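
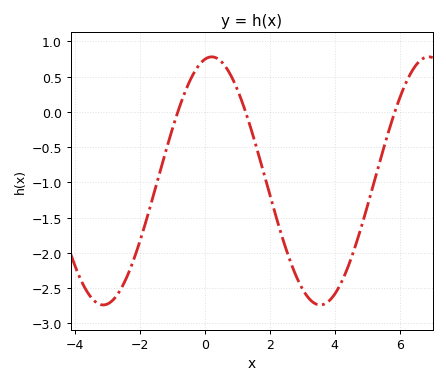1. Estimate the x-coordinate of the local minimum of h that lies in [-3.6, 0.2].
-3.13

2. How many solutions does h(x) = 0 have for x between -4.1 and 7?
3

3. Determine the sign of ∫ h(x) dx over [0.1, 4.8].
negative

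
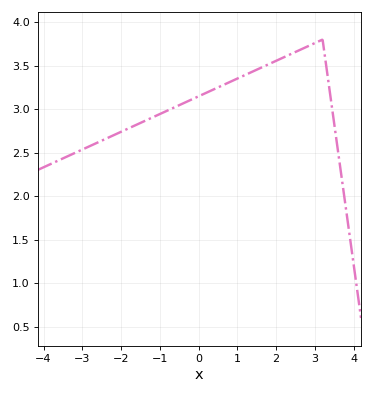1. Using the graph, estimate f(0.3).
3.21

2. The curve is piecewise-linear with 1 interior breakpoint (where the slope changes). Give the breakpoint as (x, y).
(3.2, 3.8)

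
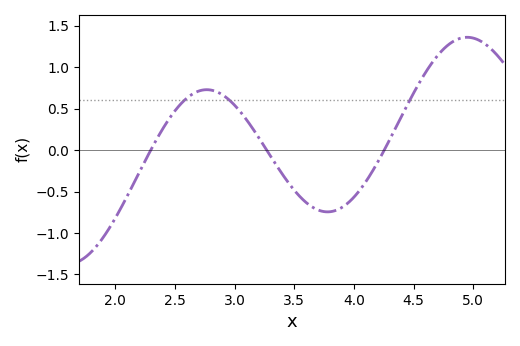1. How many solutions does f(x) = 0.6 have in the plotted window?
3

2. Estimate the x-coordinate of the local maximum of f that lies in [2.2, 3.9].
2.77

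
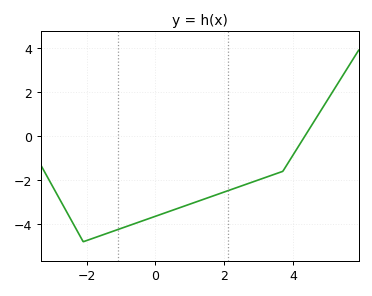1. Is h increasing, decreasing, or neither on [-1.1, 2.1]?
increasing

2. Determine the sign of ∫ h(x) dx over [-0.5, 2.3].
negative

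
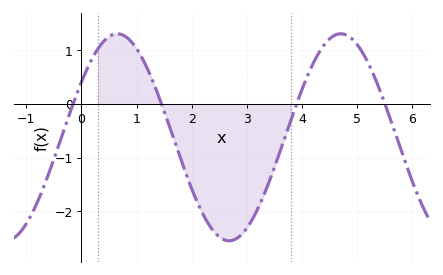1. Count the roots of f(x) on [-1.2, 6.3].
4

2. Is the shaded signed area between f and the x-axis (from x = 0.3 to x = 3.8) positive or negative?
negative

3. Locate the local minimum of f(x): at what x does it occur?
2.68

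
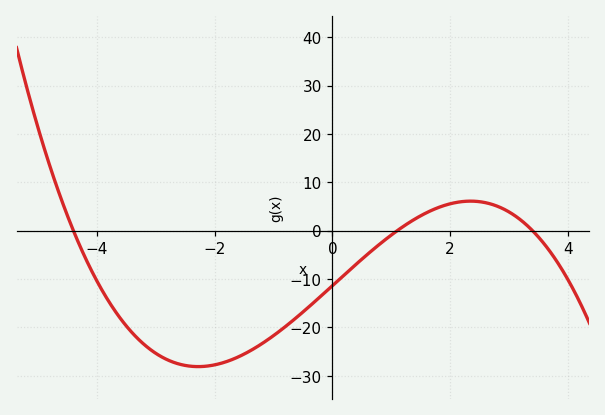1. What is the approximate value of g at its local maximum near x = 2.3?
6.11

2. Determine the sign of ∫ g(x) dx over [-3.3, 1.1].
negative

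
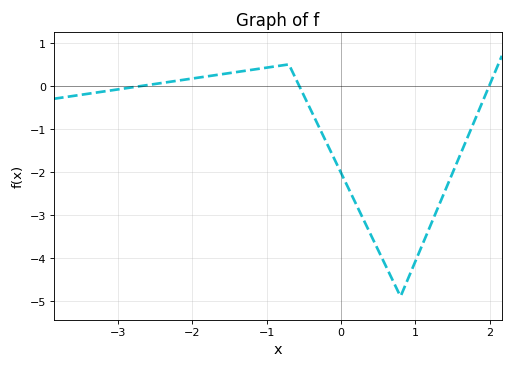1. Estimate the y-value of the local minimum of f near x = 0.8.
-4.9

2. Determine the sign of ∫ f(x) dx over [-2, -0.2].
positive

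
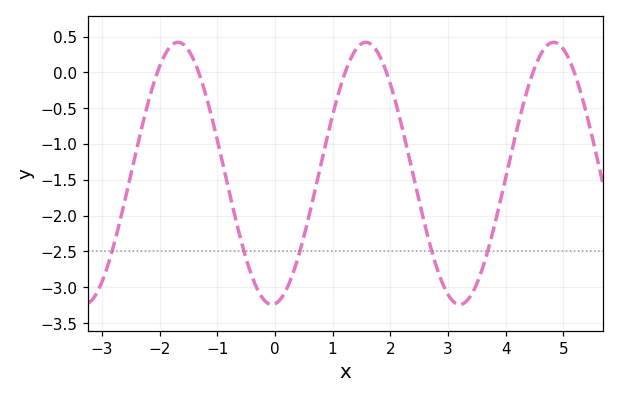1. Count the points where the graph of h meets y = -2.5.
5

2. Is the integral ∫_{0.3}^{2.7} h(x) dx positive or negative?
negative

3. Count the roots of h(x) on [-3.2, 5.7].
6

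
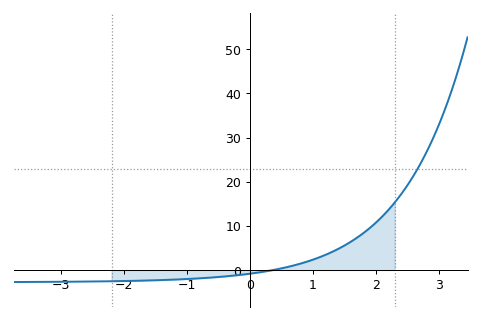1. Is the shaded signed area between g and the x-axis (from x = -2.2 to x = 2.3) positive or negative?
positive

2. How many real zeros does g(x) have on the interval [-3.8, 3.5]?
1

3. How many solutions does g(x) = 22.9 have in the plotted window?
1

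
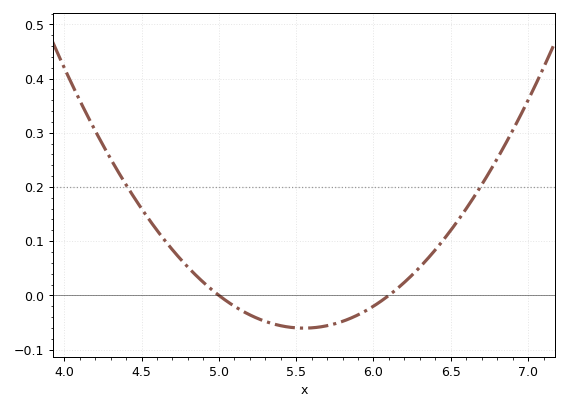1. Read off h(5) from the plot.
0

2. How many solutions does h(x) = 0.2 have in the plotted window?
2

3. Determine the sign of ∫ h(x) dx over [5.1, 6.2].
negative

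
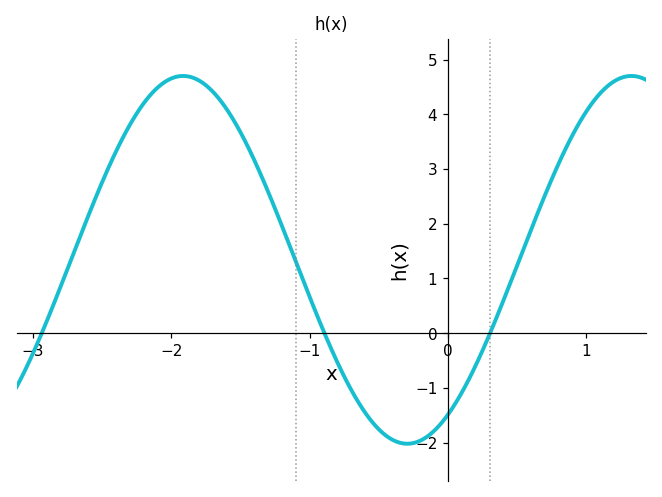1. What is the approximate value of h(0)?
-1.49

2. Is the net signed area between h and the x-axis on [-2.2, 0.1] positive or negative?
positive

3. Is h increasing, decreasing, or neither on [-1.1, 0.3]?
neither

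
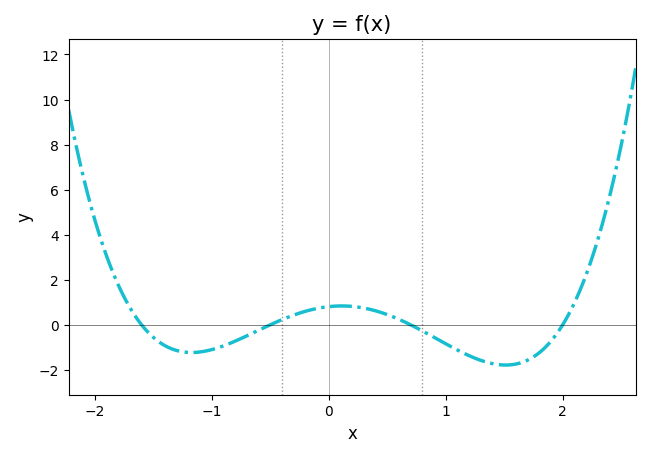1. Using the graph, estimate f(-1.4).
-0.925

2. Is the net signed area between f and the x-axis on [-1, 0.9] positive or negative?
positive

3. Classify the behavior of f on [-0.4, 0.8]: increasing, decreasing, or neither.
neither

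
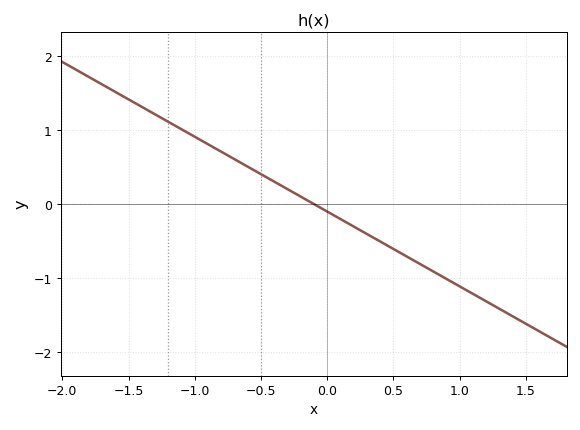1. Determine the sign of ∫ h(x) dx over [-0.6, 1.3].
negative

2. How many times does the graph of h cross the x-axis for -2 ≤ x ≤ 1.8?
1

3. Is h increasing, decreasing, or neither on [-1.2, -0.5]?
decreasing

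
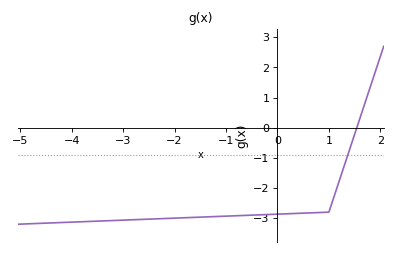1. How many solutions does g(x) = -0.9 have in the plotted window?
1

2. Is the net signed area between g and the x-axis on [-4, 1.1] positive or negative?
negative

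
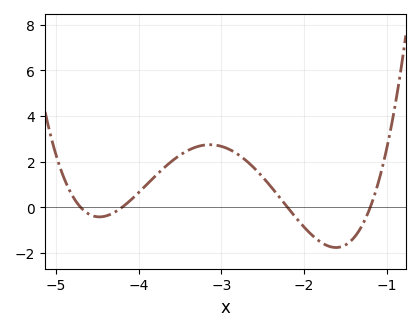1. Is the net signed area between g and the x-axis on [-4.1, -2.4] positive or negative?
positive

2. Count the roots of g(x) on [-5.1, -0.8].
4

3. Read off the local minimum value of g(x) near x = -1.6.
-1.76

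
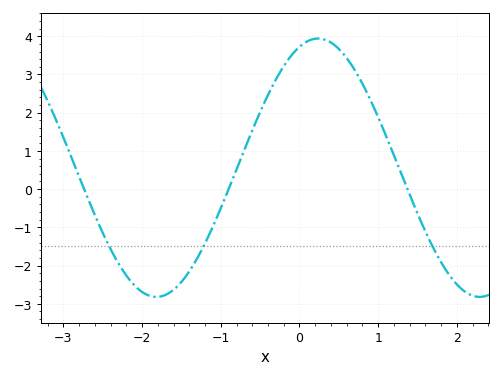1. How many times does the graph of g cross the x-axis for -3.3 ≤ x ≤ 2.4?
3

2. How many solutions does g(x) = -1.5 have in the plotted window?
3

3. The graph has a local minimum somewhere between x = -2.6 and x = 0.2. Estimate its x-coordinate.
-1.8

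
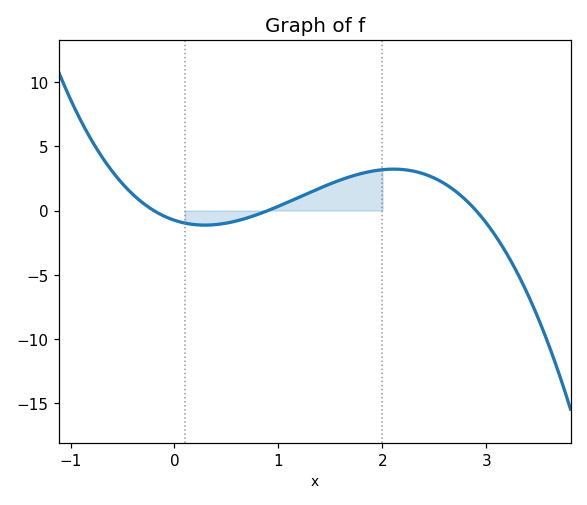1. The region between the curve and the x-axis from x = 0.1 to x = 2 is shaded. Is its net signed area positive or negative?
positive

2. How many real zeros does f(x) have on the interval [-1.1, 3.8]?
3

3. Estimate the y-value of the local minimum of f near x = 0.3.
-1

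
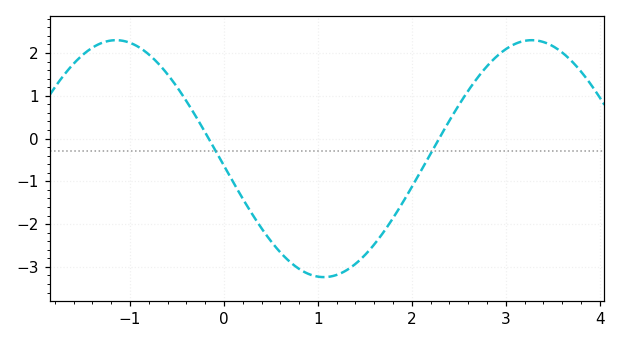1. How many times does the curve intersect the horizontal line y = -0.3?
2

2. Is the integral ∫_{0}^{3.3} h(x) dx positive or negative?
negative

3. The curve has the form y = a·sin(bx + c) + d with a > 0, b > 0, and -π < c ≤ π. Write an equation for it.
y = 2.77sin(1.42x - 3.08) - 0.47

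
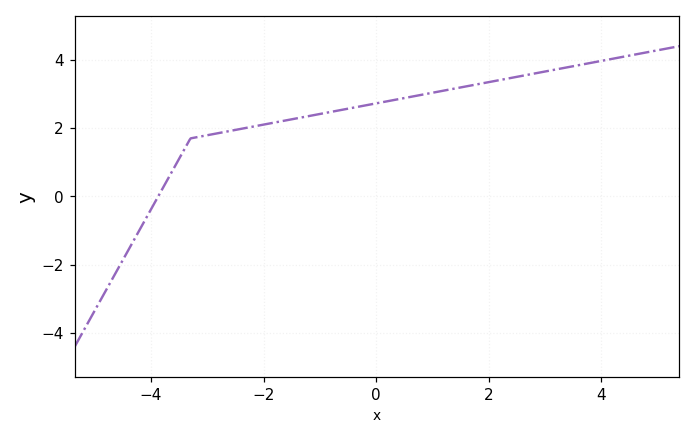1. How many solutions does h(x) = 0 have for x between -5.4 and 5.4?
1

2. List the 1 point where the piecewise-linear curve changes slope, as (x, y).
(-3.3, 1.7)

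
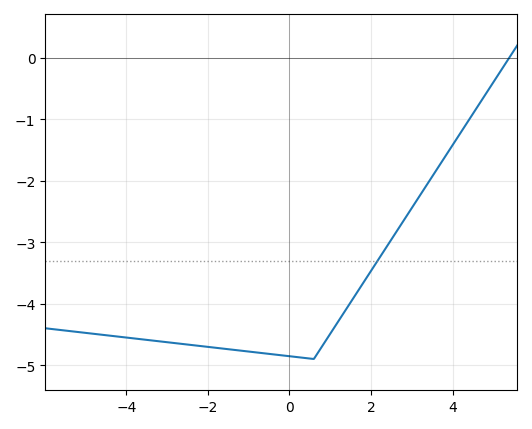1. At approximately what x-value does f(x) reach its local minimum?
0.6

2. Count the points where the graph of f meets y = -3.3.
1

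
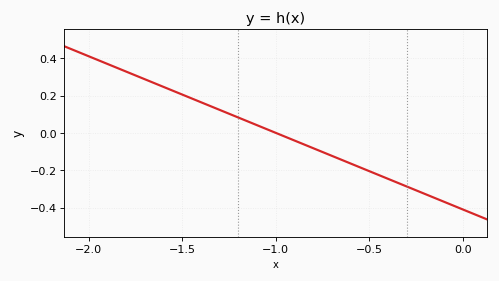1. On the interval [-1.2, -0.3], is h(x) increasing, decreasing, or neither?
decreasing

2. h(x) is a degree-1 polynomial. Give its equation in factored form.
y = -0.41(x + 1)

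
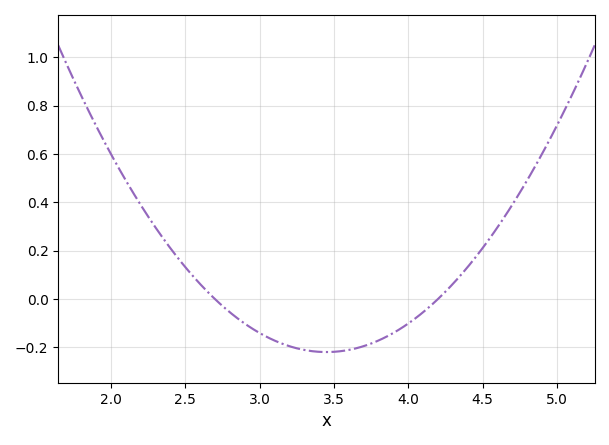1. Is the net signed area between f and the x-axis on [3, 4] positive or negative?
negative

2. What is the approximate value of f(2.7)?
0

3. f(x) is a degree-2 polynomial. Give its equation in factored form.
y = 0.39(x - 2.7)(x - 4.2)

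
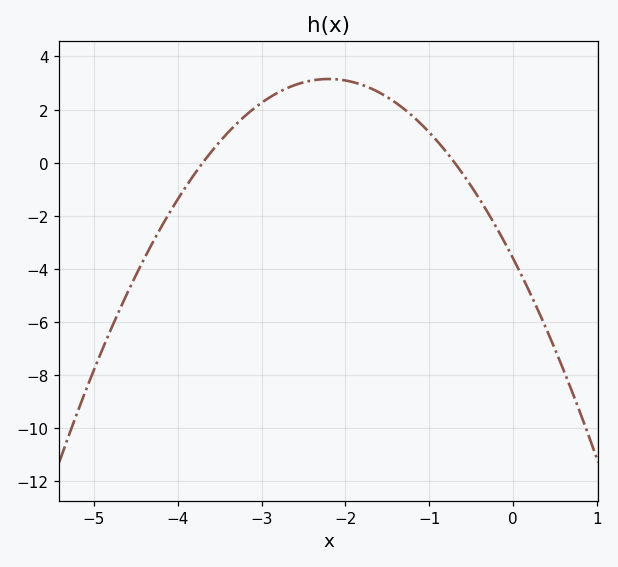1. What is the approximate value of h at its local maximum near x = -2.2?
3.15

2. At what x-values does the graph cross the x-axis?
-3.7, -0.7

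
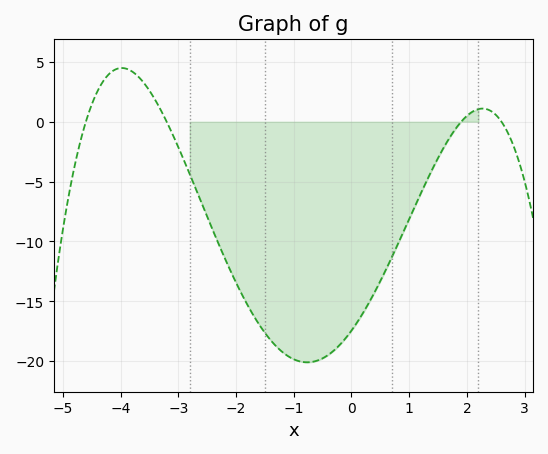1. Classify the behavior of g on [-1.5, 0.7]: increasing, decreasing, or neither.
neither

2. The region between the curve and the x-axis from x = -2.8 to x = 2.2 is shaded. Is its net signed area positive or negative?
negative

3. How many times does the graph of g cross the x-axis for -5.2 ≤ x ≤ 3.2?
4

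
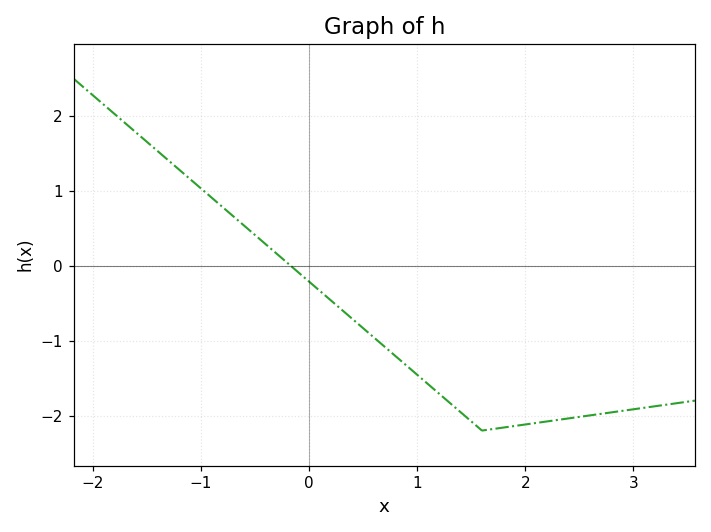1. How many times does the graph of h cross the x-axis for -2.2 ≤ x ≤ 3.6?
1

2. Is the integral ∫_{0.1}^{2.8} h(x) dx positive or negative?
negative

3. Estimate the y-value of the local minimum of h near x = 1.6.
-2.2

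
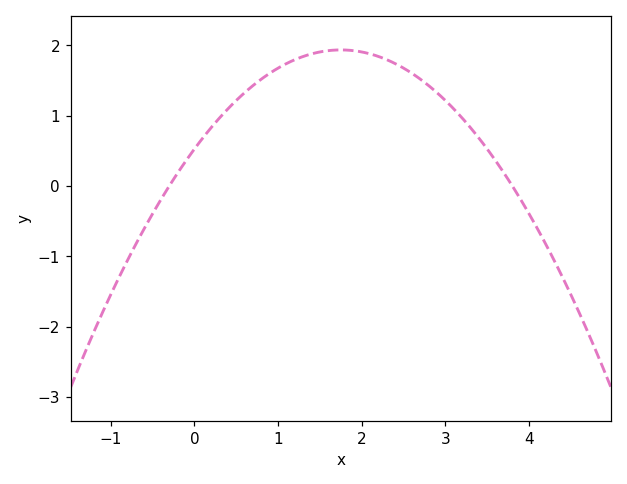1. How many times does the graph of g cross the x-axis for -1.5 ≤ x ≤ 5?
2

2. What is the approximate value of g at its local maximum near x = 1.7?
1.9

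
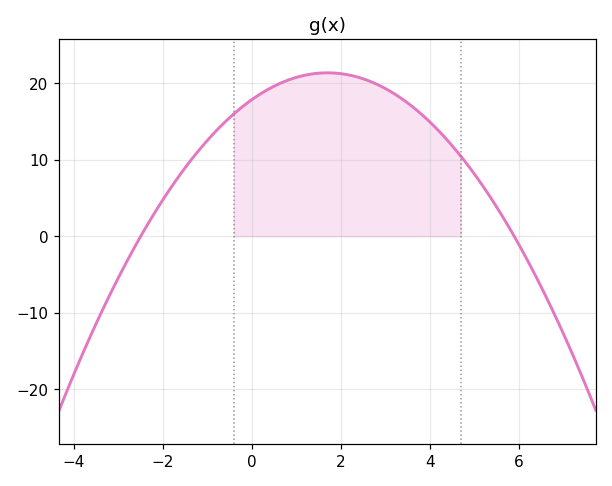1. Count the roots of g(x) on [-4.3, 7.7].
2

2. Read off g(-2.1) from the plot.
3.87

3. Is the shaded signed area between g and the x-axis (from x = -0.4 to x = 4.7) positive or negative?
positive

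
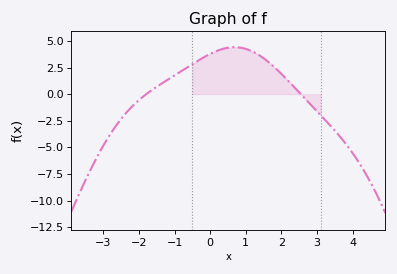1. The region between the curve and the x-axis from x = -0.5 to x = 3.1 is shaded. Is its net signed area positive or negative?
positive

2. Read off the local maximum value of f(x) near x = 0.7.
4.42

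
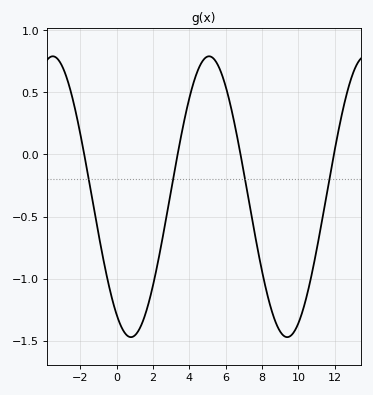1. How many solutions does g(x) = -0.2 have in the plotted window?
4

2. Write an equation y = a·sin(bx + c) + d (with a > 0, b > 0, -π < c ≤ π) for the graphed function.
y = 1.13sin(0.73x - 2.1) - 0.34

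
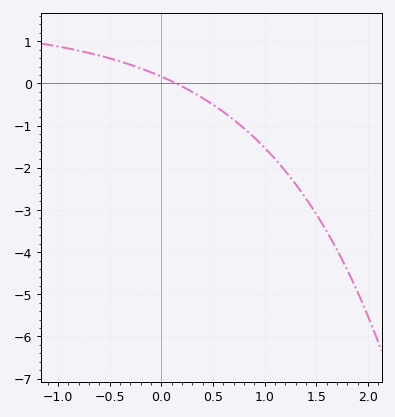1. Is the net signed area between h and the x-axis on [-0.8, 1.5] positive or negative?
negative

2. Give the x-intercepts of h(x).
0.141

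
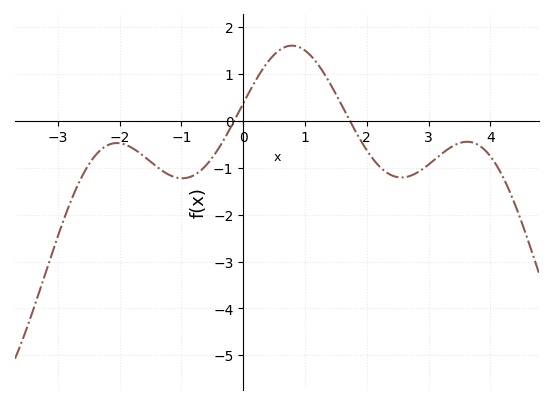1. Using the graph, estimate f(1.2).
1.2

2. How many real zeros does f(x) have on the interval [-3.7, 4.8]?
2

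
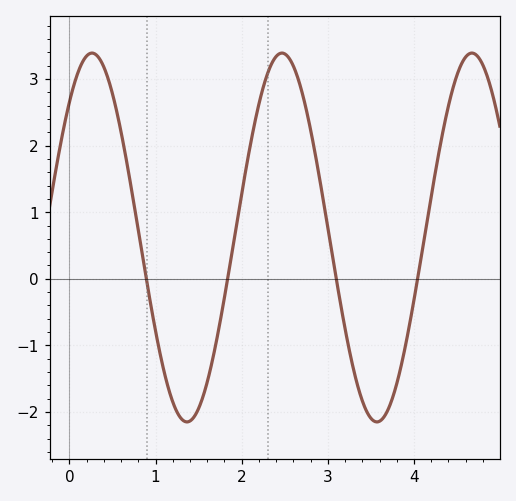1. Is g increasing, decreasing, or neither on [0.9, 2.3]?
neither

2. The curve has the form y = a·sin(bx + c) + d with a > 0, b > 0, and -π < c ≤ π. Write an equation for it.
y = 2.77sin(2.85x + 0.822) + 0.62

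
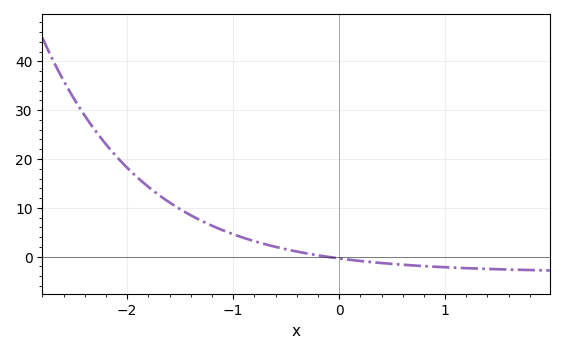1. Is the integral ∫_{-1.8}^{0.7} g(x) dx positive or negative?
positive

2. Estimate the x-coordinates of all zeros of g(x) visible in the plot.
-0.115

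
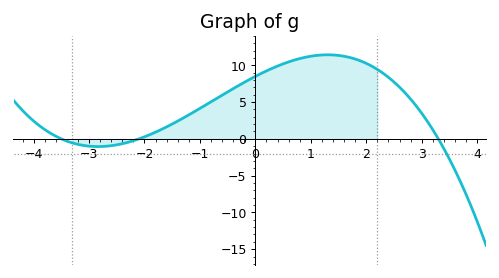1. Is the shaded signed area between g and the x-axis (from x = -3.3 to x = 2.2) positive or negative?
positive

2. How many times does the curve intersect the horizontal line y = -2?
1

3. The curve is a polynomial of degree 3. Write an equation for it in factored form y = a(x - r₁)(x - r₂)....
y = -0.35(x + 3.5)(x + 2.1)(x - 3.3)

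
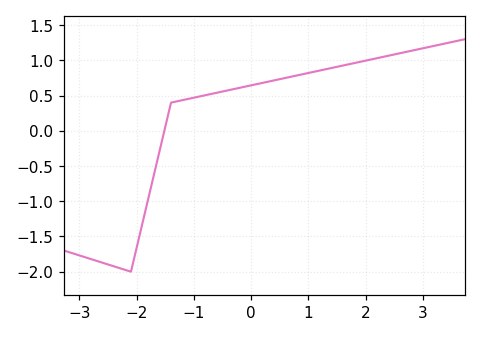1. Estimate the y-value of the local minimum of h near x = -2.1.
-2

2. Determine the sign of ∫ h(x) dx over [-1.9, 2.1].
positive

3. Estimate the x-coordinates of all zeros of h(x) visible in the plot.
-1.52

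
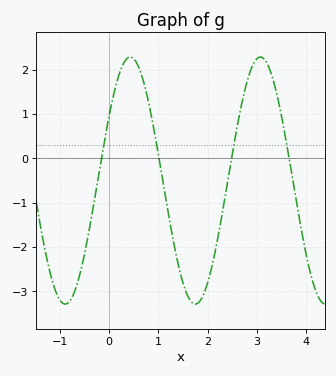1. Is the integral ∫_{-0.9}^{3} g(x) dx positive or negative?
negative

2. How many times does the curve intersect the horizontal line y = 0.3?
4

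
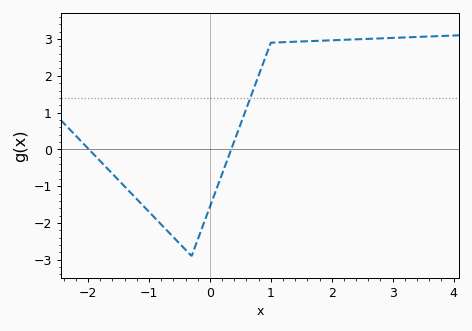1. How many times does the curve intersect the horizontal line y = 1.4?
1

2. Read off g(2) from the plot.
3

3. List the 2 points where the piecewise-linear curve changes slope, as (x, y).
(-0.3, -2.9); (1, 2.9)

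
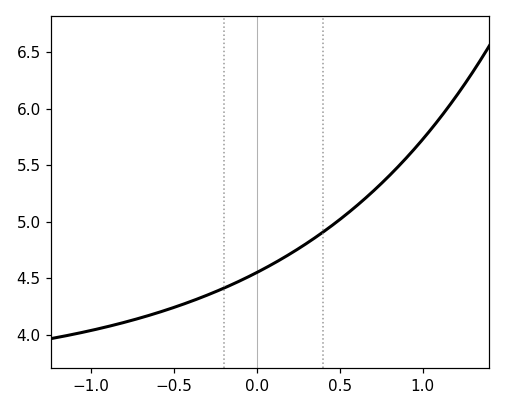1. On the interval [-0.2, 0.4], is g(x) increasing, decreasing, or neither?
increasing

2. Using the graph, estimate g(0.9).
5.55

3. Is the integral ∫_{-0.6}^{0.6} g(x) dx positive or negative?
positive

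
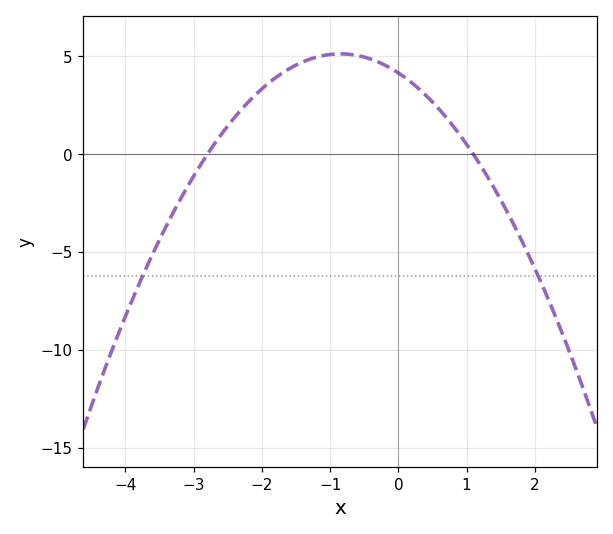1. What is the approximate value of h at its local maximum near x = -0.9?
5.13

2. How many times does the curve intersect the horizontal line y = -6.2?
2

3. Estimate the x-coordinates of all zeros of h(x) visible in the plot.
-2.8, 1.1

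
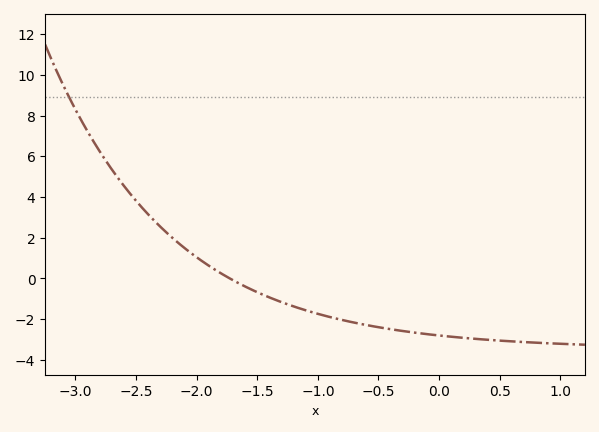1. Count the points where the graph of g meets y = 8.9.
1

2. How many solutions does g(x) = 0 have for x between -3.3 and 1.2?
1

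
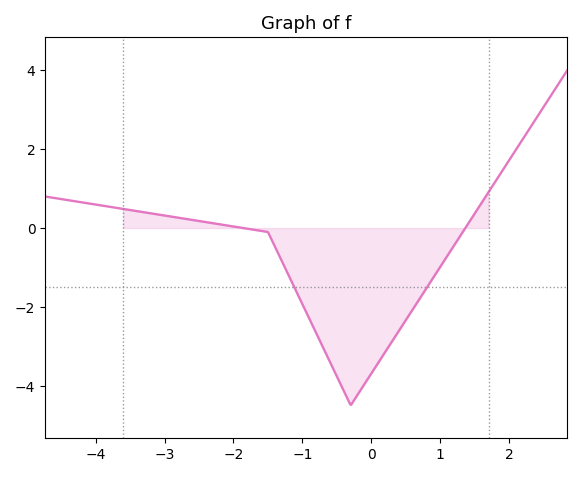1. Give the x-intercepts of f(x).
-1.8, 1.4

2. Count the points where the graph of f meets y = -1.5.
2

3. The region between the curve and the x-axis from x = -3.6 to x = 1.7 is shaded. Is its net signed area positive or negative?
negative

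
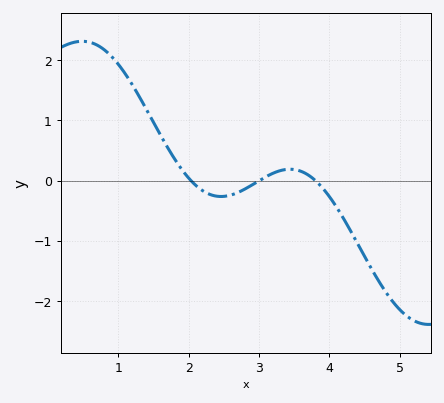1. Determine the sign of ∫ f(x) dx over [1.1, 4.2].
positive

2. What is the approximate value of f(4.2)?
-0.6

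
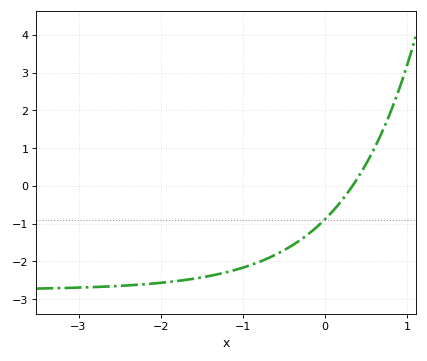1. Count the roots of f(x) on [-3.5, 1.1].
1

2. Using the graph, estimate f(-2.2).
-2.6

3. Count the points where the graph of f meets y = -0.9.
1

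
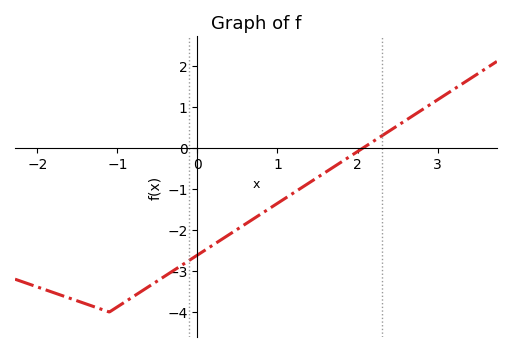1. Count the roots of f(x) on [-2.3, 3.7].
1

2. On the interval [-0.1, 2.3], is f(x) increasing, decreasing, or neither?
increasing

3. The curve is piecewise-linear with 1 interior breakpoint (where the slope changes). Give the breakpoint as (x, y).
(-1.1, -4)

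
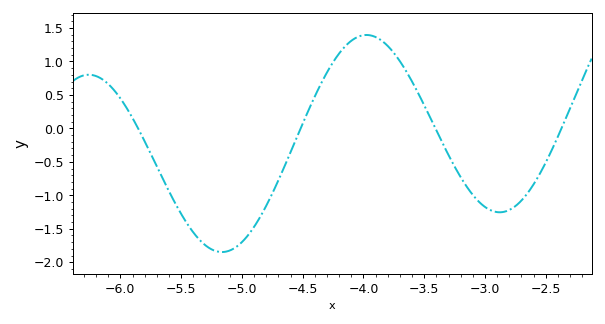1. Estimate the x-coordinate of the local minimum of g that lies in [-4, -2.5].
-2.9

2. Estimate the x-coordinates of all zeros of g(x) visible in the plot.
-5.9, -4.5, -3.4, -2.4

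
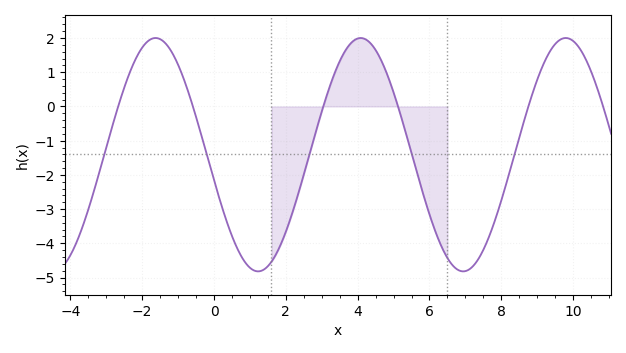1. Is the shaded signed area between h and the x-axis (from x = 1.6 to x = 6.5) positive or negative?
negative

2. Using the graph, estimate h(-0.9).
1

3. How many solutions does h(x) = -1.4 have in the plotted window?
5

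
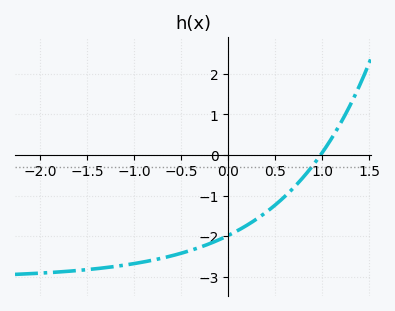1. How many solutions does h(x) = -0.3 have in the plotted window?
1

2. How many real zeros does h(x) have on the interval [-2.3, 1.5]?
1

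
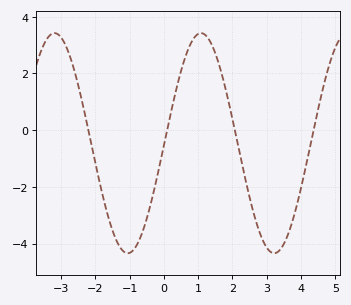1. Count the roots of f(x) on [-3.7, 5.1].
4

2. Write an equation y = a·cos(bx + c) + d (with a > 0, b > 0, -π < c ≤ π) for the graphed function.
y = 3.88cos(1.47x - 1.59) - 0.46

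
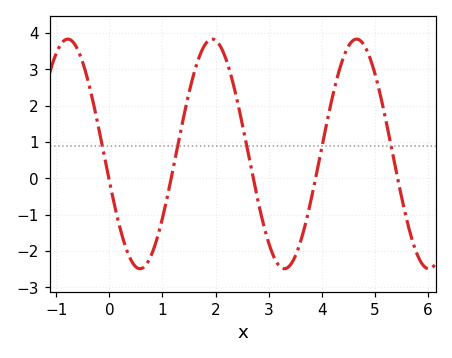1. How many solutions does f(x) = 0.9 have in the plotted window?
5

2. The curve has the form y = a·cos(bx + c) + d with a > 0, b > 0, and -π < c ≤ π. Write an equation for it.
y = 3.16cos(2.3x + 1.8) + 0.67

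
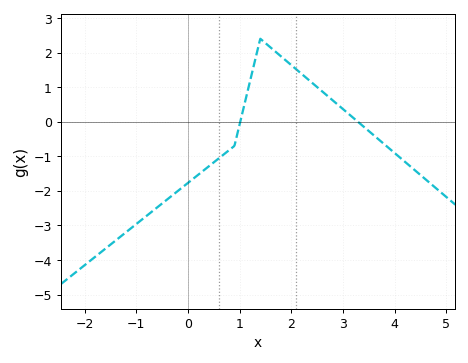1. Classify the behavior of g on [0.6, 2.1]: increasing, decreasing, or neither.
neither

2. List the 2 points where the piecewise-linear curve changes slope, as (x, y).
(0.9, -0.7); (1.4, 2.4)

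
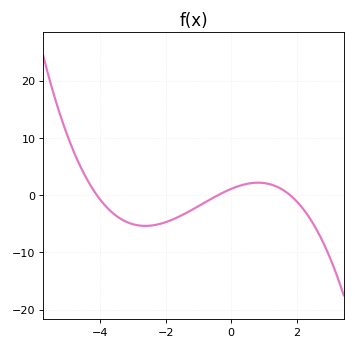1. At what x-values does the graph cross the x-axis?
-4, -0.4, 1.8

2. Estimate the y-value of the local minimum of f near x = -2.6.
-5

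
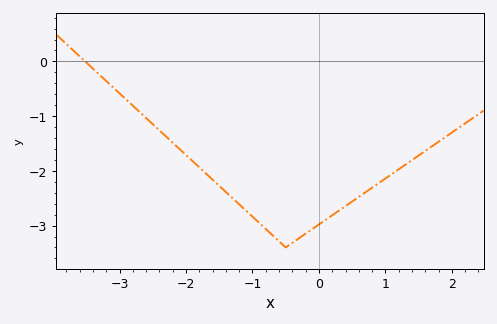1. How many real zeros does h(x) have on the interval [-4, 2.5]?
1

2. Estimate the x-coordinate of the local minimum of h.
-0.5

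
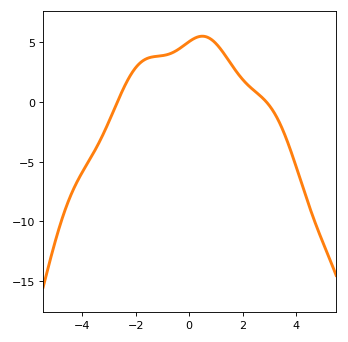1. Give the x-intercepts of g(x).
-2.6, 2.8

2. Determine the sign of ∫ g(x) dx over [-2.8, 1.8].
positive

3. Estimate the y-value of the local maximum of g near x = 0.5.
5.5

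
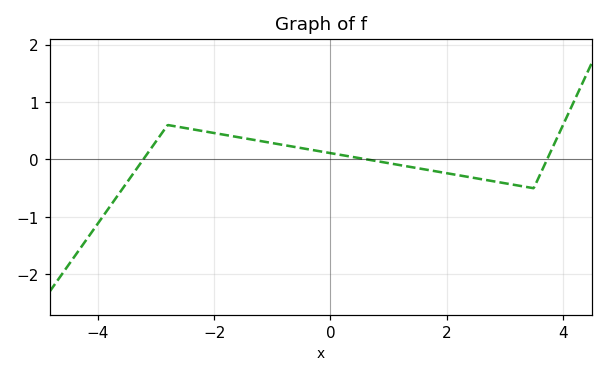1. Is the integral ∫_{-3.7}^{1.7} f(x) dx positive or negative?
positive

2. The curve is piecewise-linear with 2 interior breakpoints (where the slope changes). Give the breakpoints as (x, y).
(-2.8, 0.6); (3.5, -0.5)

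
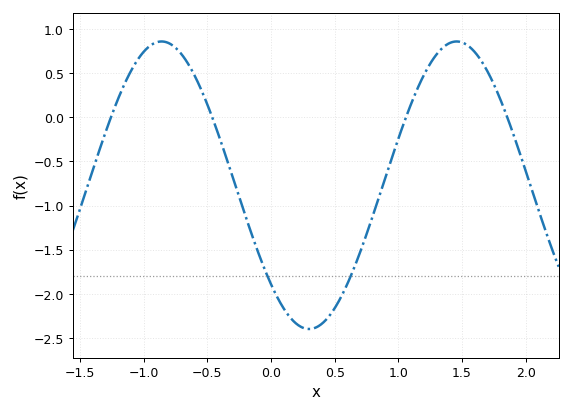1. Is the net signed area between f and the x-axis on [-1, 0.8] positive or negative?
negative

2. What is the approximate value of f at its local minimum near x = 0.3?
-2.4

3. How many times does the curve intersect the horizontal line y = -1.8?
2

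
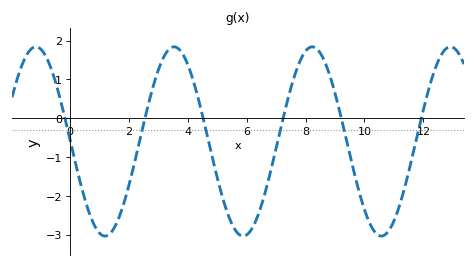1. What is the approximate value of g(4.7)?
-0.565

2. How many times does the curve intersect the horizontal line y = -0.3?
6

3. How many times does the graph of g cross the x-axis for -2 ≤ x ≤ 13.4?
6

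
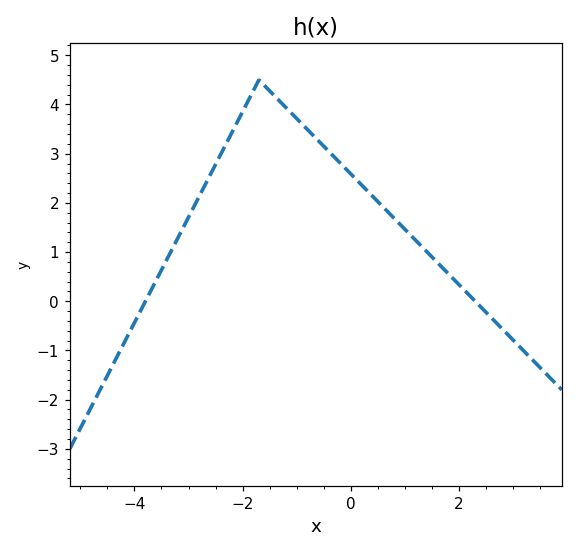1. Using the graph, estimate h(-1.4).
4.16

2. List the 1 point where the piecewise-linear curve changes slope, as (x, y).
(-1.7, 4.5)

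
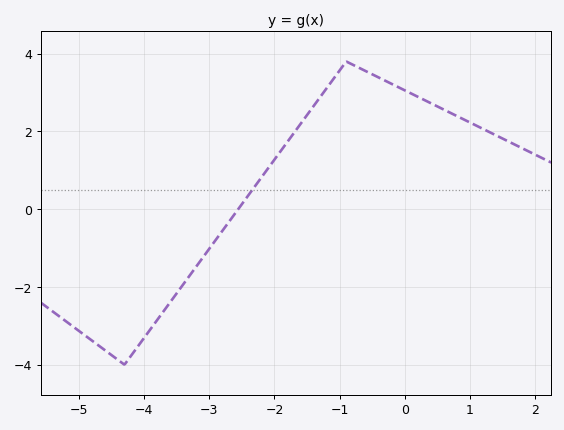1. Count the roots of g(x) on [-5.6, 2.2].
1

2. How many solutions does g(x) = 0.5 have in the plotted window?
1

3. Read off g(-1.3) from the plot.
2.8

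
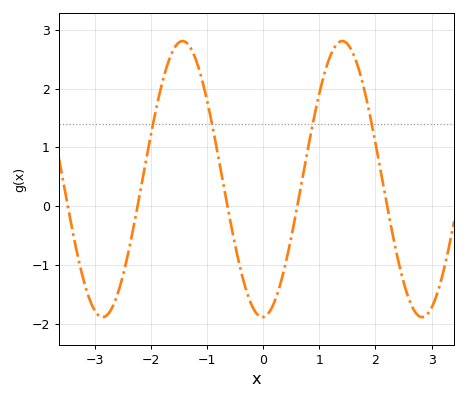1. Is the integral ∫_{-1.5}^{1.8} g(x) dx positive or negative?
positive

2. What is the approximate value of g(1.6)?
2.6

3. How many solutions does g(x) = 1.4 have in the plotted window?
4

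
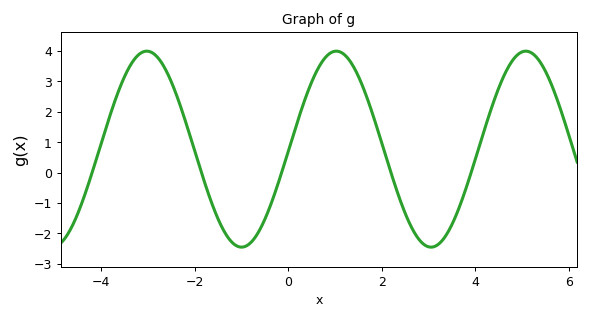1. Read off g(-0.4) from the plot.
-1.2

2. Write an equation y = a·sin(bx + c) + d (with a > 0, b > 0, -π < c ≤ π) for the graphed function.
y = 3.22sin(1.6x - 0.02) + 0.77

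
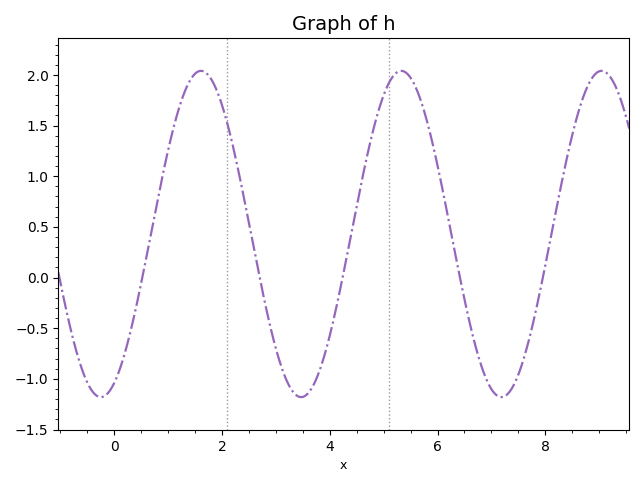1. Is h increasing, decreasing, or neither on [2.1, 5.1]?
neither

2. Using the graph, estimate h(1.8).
1.95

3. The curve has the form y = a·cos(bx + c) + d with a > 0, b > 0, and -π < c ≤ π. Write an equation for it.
y = 1.61cos(1.7x - 2.7) + 0.43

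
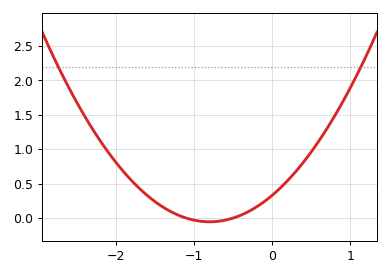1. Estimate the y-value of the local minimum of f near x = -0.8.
-0.054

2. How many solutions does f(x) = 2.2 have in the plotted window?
2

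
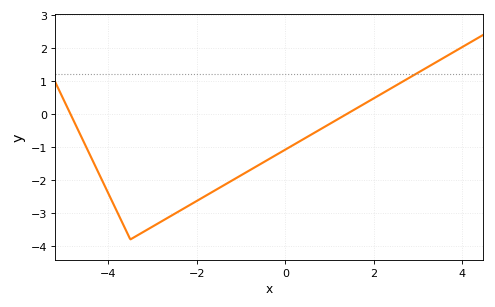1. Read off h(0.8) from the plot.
-0.5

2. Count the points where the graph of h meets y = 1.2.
1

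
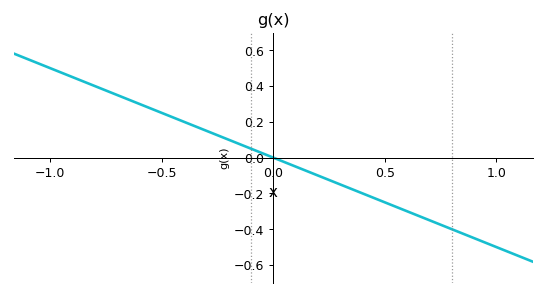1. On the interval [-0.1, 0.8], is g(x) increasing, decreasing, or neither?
decreasing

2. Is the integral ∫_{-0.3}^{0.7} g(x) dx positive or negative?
negative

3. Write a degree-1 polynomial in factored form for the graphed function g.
y = -0.5(x - 0)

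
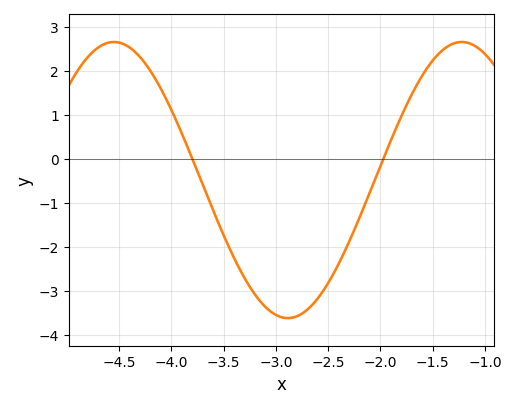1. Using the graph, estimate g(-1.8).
1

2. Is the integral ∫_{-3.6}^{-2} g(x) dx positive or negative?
negative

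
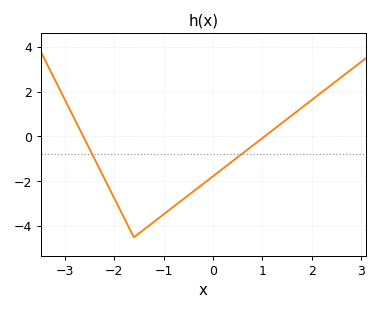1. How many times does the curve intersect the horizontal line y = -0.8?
2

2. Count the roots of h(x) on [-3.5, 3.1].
2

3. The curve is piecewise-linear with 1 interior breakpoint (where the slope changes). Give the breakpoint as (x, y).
(-1.6, -4.5)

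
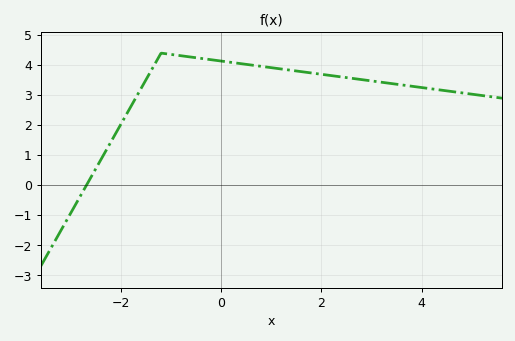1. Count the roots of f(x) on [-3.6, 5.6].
1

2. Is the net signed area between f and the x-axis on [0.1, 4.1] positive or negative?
positive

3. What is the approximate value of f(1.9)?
3.7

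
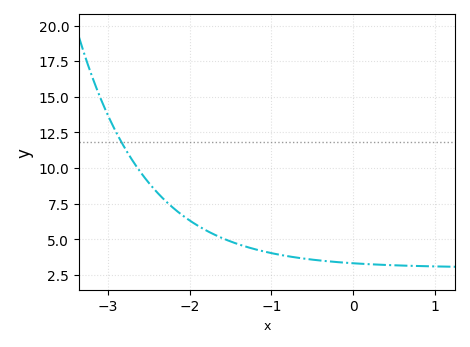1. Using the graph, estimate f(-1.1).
4.16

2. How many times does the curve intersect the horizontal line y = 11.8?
1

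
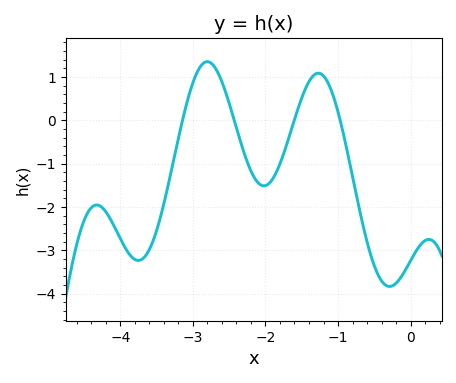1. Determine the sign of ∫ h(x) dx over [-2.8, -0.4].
negative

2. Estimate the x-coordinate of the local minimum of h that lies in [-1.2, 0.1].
-0.3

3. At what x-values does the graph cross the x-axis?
-3.1, -2.4, -1.6, -1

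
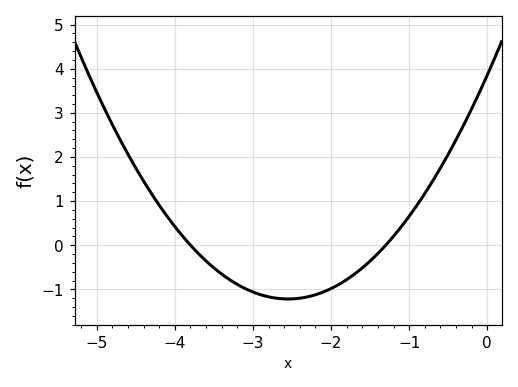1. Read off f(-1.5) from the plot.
-0.4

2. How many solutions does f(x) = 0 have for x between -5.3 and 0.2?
2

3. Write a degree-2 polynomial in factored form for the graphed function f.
y = 0.78(x + 3.8)(x + 1.3)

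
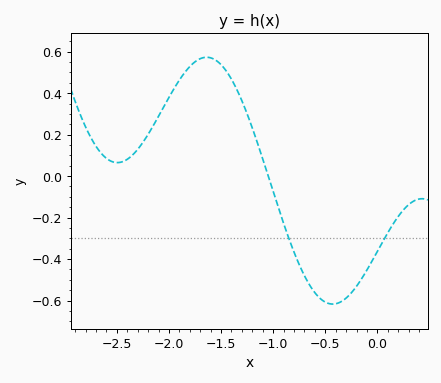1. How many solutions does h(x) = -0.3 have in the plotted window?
2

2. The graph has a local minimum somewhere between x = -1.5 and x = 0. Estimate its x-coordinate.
-0.429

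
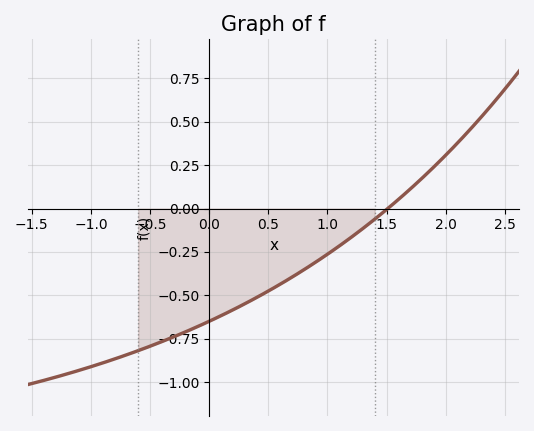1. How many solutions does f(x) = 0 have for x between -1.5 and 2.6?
1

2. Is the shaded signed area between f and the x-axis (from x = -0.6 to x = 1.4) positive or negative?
negative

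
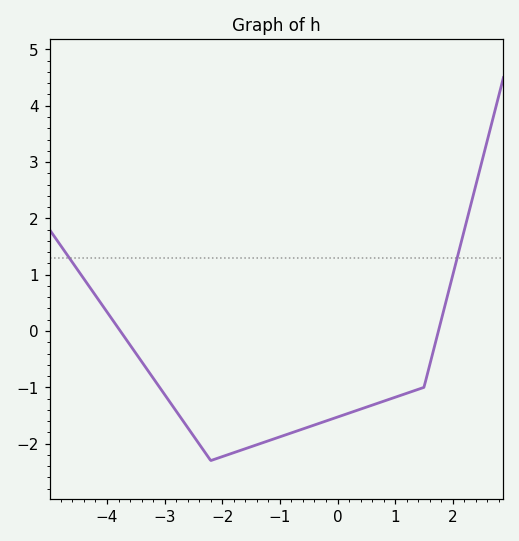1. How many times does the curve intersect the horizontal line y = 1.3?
2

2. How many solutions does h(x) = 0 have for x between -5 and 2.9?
2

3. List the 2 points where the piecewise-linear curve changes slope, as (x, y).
(-2.2, -2.3); (1.5, -1)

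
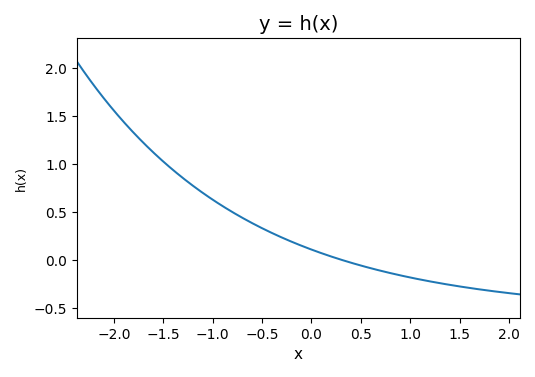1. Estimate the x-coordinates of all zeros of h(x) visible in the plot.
0.314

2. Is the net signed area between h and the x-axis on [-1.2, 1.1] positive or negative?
positive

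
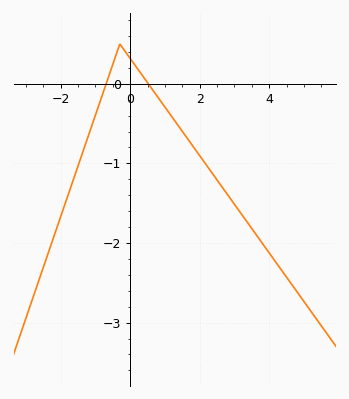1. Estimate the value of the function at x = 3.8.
-2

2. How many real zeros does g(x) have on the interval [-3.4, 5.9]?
2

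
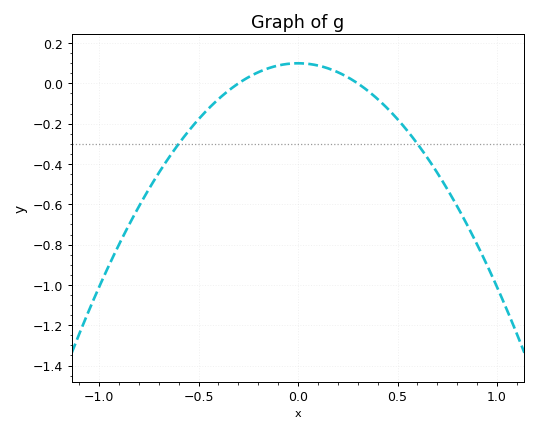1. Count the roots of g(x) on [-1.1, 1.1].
2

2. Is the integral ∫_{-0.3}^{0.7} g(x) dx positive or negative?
negative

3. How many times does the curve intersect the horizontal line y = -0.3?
2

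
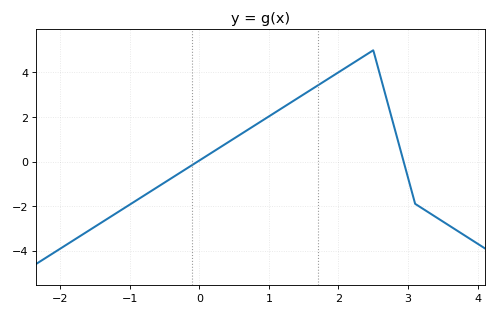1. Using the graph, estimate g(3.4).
-2.4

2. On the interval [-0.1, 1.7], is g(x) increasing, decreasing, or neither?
increasing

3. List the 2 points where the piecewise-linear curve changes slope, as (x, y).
(2.5, 5); (3.1, -1.9)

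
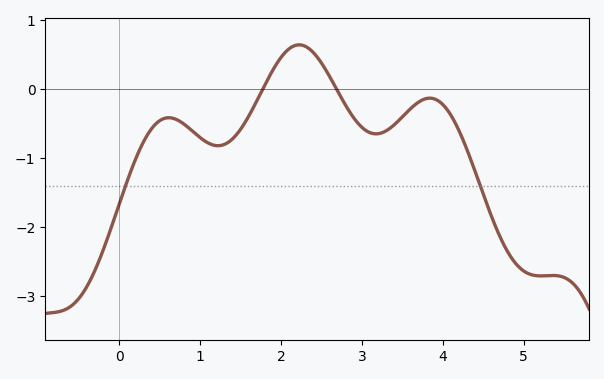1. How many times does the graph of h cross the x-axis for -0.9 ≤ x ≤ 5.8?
2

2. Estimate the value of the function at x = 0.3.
-0.767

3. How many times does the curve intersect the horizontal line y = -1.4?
2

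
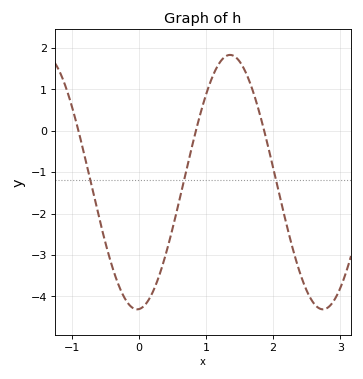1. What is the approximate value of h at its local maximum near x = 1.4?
1.8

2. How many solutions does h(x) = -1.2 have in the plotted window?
3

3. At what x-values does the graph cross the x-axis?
-0.9, 0.8, 1.9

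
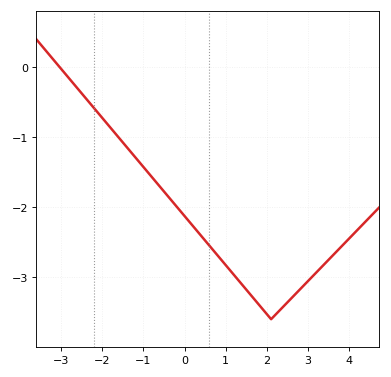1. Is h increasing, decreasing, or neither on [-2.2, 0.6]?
decreasing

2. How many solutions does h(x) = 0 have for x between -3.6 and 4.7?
1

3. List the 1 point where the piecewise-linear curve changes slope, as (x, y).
(2.1, -3.6)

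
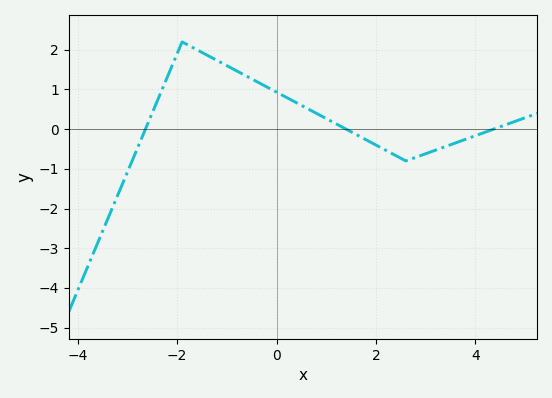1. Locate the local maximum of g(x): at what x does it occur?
-1.9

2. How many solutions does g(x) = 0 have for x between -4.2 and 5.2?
3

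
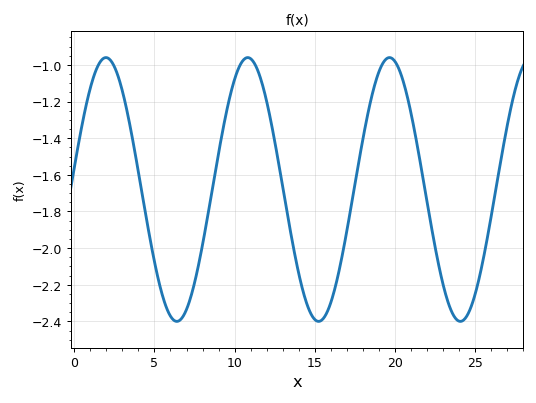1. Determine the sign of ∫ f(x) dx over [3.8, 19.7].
negative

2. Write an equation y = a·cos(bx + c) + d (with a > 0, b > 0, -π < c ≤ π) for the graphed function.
y = 0.72cos(0.71x - 1.4) - 1.68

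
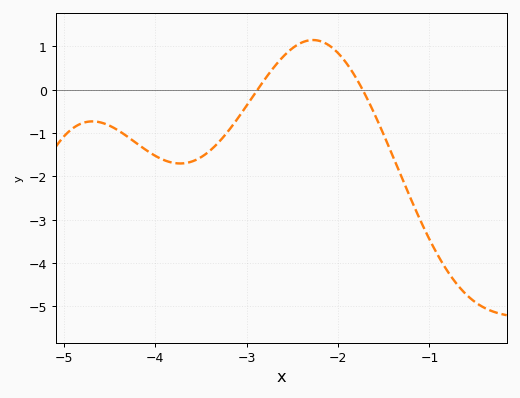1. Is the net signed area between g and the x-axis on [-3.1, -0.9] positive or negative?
negative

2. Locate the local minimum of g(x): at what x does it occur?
-3.72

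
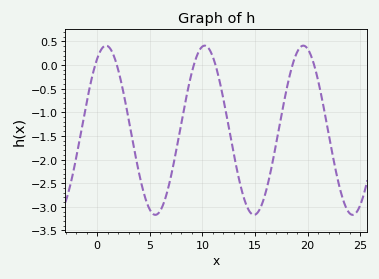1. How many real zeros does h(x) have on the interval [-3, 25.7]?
6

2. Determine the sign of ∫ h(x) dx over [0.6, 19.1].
negative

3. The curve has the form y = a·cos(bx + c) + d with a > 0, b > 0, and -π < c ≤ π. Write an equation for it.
y = 1.79cos(0.67x - 0.56) - 1.38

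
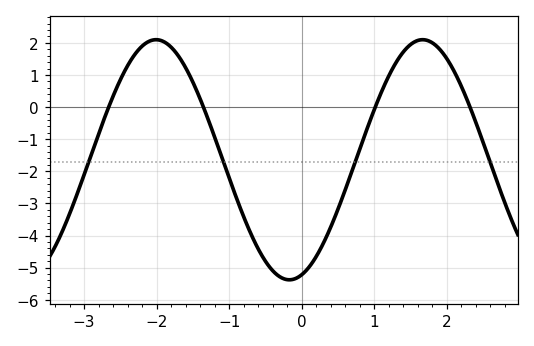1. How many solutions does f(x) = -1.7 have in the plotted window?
4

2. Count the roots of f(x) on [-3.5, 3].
4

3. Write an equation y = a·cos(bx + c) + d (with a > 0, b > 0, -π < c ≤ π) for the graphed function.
y = 3.74cos(1.71x - 2.85) - 1.64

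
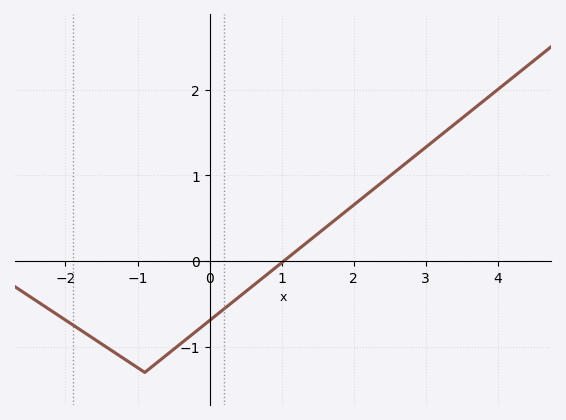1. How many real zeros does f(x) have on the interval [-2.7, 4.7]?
1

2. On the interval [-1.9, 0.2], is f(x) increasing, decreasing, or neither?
neither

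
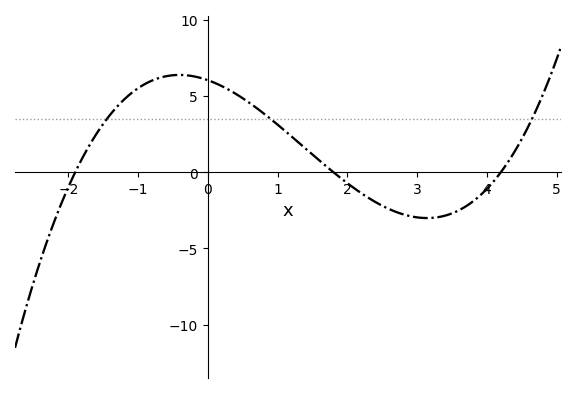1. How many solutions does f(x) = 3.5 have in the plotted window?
3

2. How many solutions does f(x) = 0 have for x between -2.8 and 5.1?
3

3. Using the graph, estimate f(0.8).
4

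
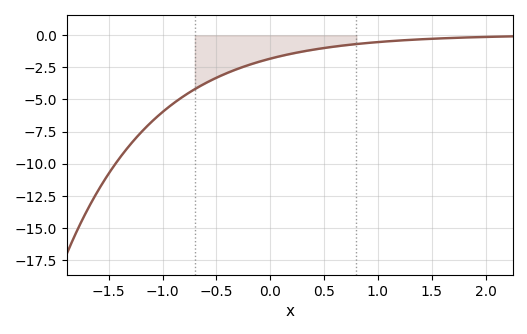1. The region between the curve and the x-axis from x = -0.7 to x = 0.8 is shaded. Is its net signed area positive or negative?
negative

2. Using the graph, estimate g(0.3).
-1.2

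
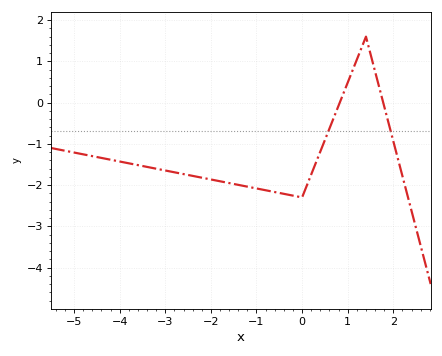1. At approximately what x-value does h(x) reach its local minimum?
0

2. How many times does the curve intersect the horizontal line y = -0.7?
2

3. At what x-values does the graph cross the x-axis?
0.8, 1.8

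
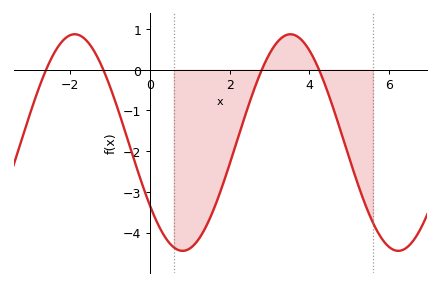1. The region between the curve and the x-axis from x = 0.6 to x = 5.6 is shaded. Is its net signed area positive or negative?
negative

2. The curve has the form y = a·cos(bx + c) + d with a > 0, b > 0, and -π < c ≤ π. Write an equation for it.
y = 2.66cos(1.2x + 2.2) - 1.79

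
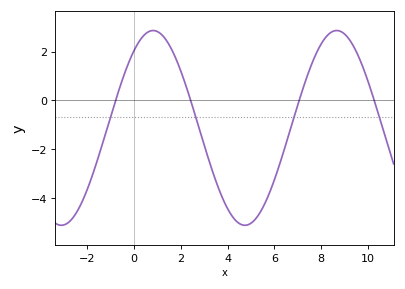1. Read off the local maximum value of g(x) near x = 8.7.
2.8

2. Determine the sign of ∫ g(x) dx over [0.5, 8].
negative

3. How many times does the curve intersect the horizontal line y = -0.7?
4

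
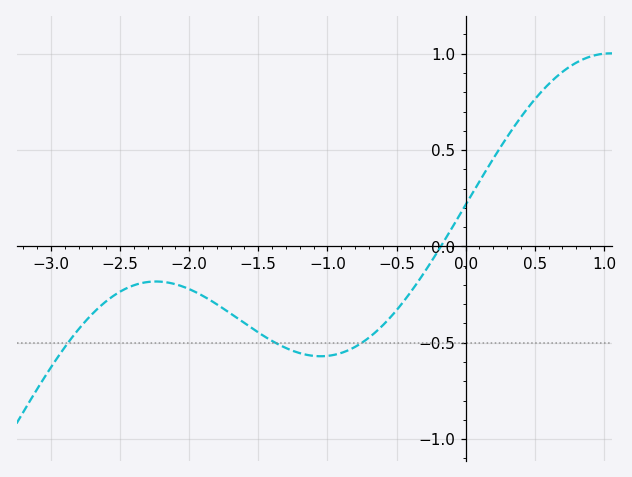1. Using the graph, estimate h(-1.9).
-0.257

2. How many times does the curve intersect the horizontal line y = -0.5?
3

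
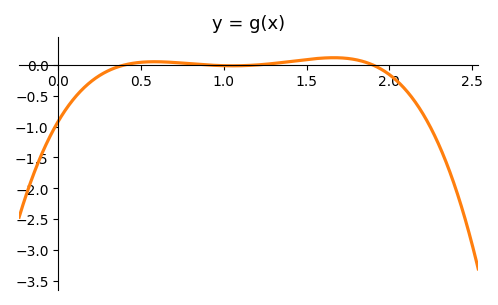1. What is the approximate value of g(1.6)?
0.112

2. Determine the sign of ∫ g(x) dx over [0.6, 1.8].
positive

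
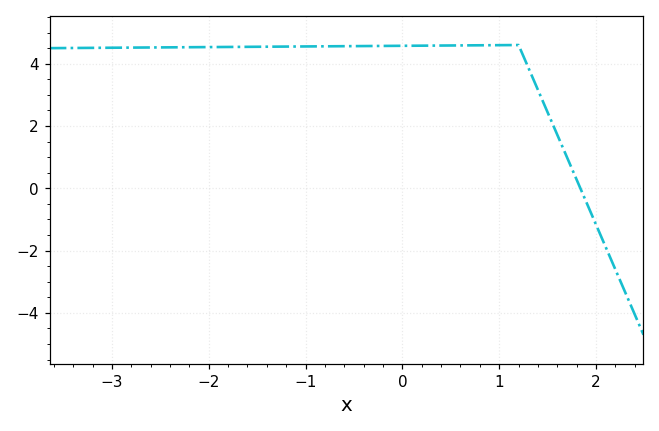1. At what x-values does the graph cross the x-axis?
1.84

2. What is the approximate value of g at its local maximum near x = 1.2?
4.6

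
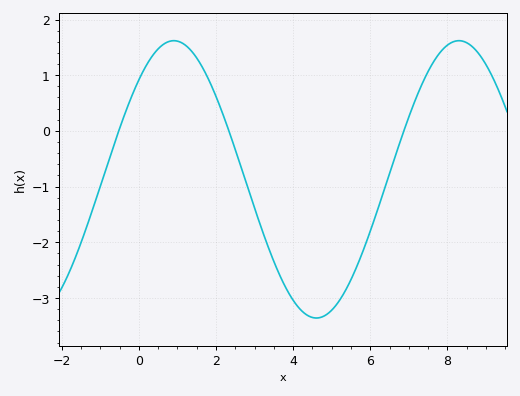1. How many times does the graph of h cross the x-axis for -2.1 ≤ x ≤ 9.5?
3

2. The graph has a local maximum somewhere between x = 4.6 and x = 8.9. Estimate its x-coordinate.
8.29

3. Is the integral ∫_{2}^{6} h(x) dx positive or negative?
negative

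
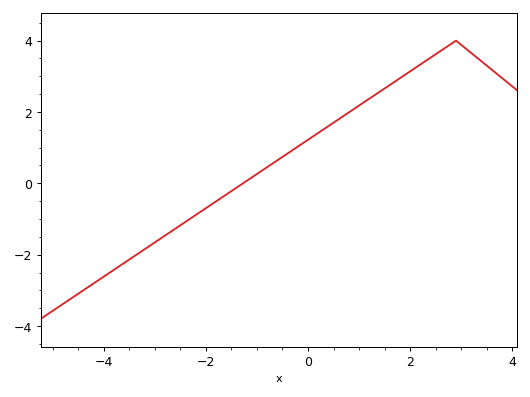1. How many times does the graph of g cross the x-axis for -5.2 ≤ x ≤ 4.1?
1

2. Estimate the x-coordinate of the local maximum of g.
2.8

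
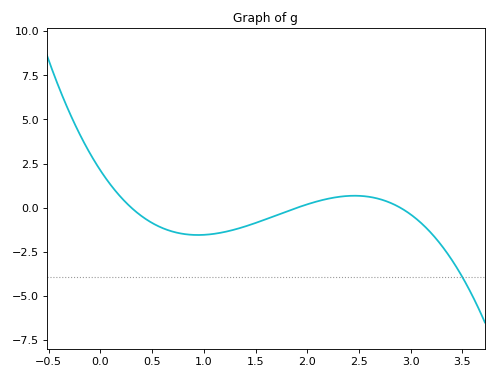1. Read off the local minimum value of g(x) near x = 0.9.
-1.54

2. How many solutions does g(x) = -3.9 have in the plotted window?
1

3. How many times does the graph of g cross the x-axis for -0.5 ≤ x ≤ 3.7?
3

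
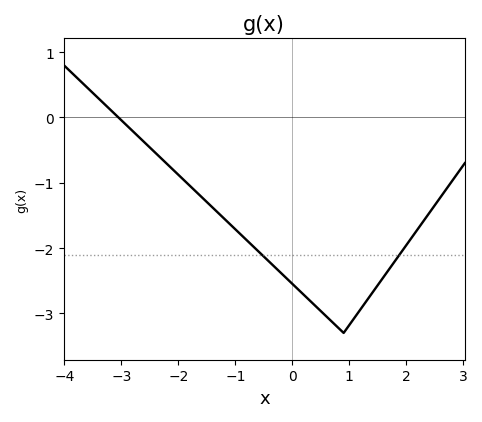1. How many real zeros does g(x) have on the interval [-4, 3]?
1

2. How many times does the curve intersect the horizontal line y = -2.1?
2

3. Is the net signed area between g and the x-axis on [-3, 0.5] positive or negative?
negative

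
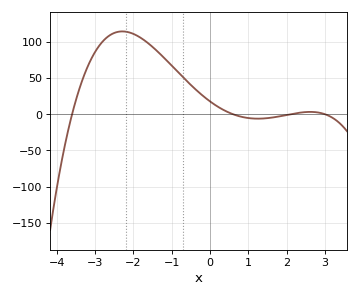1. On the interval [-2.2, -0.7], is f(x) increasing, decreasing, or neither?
decreasing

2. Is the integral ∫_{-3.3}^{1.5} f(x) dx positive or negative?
positive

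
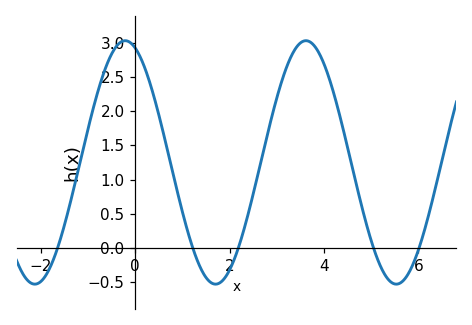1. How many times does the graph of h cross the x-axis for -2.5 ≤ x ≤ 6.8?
5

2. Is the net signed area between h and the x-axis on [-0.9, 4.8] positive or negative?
positive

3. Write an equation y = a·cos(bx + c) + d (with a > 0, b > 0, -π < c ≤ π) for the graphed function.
y = 1.78cos(1.64x + 0.352) + 1.25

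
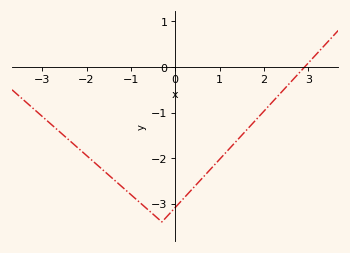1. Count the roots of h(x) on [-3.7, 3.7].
1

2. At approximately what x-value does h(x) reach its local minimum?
-0.3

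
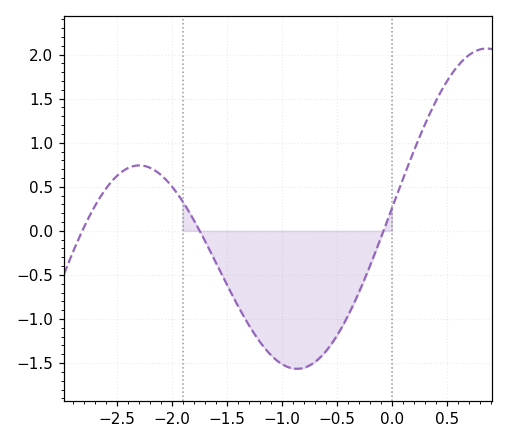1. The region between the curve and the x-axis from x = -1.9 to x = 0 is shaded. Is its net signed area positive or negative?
negative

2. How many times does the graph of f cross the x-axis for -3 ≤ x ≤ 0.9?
3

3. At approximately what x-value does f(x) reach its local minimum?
-0.9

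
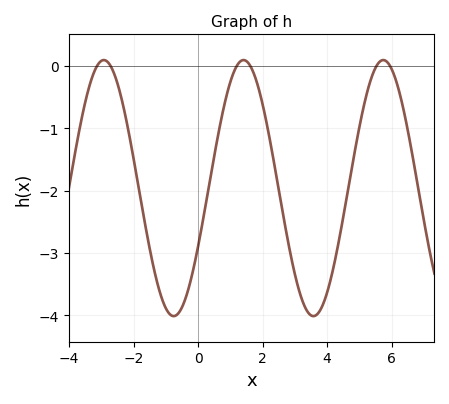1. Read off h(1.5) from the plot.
0.072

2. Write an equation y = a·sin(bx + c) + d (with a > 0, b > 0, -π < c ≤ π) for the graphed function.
y = 2.05sin(1.45x - 0.472) - 1.96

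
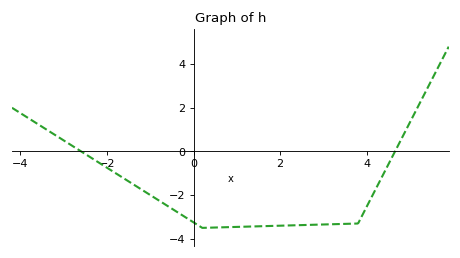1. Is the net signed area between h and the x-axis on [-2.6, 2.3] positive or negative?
negative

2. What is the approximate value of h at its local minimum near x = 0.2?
-3.4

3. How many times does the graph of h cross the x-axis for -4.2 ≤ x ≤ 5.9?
2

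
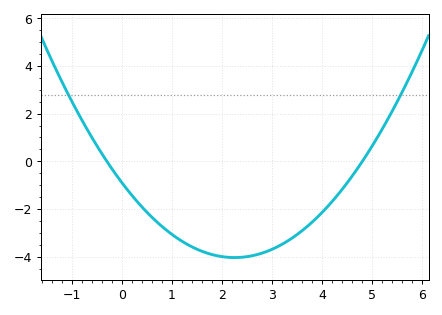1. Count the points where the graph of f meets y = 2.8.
2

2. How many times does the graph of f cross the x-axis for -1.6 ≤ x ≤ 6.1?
2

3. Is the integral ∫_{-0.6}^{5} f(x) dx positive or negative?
negative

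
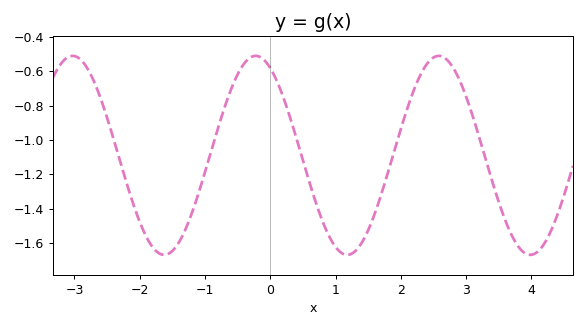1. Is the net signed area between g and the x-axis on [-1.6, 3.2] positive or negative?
negative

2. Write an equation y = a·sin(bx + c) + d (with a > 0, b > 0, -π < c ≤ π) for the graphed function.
y = 0.58sin(2.2x + 2.1) - 1.09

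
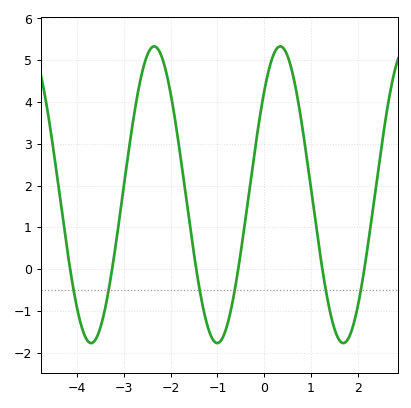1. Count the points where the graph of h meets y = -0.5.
6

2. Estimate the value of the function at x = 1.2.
0.3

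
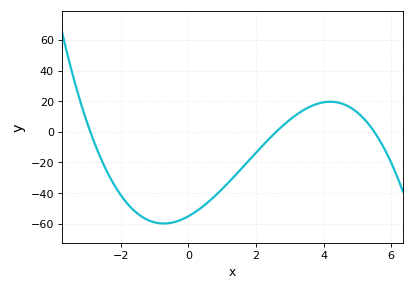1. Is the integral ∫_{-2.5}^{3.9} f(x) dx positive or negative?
negative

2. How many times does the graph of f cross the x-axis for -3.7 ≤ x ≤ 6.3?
3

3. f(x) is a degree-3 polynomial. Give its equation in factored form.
y = -1.33(x + 2.9)(x - 2.6)(x - 5.5)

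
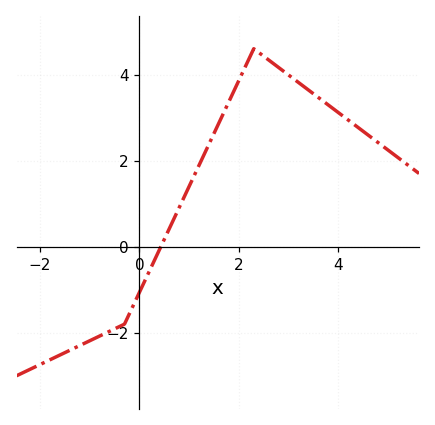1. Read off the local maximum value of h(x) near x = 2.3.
4.6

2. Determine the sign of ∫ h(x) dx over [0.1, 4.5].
positive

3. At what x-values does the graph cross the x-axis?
0.4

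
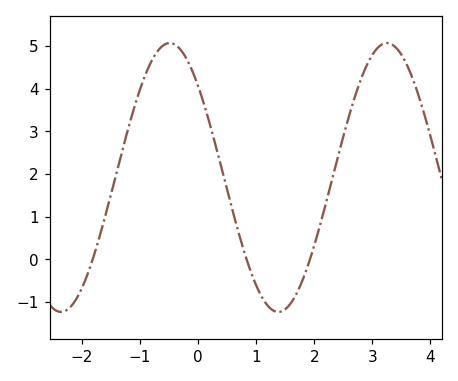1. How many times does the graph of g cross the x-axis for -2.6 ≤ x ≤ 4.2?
3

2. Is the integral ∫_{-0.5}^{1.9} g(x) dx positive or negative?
positive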